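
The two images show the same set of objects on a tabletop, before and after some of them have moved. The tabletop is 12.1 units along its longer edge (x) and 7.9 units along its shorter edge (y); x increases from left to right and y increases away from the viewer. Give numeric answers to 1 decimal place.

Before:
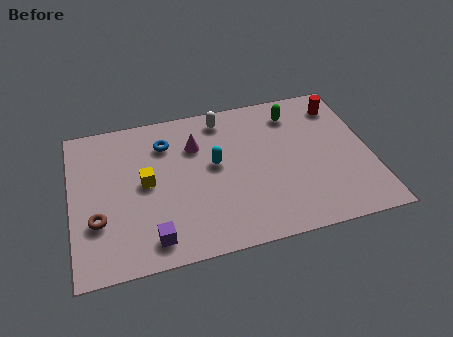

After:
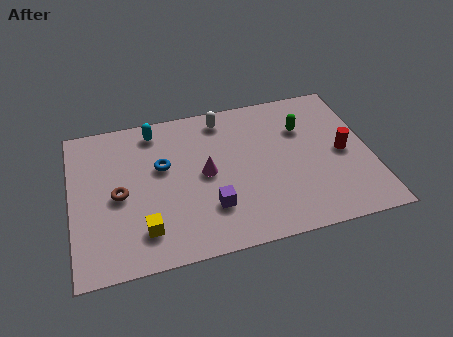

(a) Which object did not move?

the white capsule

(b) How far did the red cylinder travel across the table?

2.6

The red cylinder moved from about (11.1, 6.4) to (11.0, 3.8), a distance of √(0.1² + 2.6²) ≈ 2.6.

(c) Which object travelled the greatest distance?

the cyan capsule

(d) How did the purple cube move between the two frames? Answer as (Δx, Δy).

(2.4, 1.0)

The purple cube started near (3.1, 1.2) and ended near (5.5, 2.2).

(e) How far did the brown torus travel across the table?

1.4

From (1.0, 2.6) to (1.9, 3.7), the brown torus covered √(0.9² + 1.1²) ≈ 1.4 units.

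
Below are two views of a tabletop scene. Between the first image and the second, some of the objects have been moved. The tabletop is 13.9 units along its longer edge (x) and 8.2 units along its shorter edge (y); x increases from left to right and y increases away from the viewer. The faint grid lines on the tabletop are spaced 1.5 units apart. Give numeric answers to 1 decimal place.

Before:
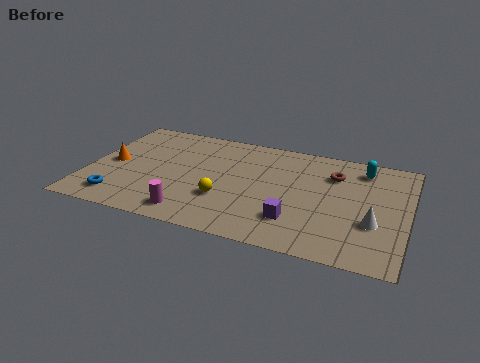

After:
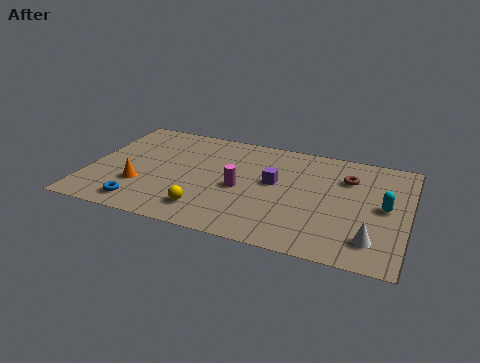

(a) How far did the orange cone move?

2.0

From (1.0, 4.0) to (2.4, 2.6), the orange cone covered √(1.4² + 1.4²) ≈ 2.0 units.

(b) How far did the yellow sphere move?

1.3

From (6.1, 2.7) to (5.4, 1.6), the yellow sphere covered √(0.7² + 1.1²) ≈ 1.3 units.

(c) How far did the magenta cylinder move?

3.1

The magenta cylinder was near (4.8, 1.2) before and (6.7, 3.7) after, so it travelled √(1.9² + 2.5²) ≈ 3.1 units.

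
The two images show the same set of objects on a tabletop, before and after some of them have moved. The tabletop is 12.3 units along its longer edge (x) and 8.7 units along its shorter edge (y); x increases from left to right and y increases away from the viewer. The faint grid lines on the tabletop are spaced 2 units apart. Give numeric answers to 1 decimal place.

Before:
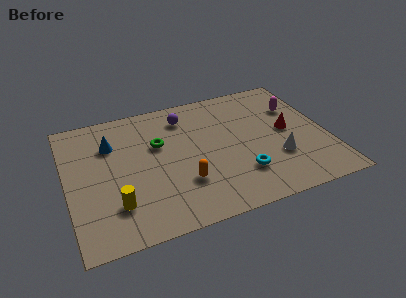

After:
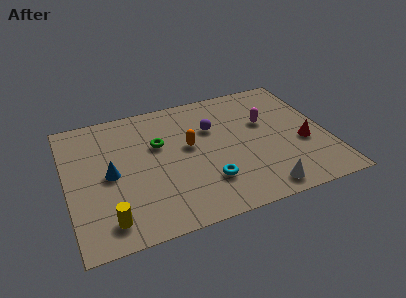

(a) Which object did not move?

the green torus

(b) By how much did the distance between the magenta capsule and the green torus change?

-1.6

The distance was about 6.7 in the first image and 5.1 in the second, so they moved 1.6 units closer together.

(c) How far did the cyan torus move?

1.6

From (8.0, 2.3) to (6.4, 2.3), the cyan torus covered √(1.6² + 0.0²) ≈ 1.6 units.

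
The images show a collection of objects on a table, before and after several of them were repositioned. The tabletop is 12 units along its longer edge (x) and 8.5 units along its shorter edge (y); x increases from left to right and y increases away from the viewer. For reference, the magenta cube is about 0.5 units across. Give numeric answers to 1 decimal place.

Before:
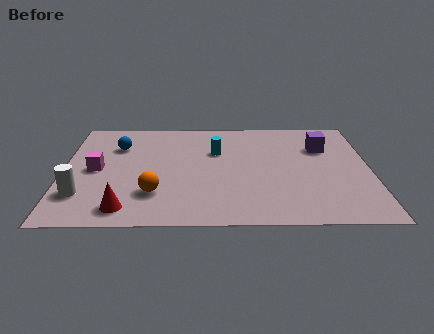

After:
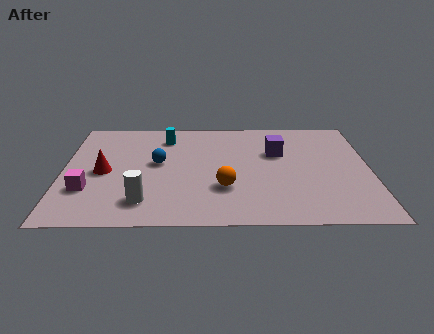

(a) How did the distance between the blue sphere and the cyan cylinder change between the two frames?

-1.8

They were about 3.9 units apart before and 2.1 after — 1.8 units closer together.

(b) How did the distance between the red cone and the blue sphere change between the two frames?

-2.7

Before: roughly 4.9 units apart; after: 2.2. That's 2.7 units closer together.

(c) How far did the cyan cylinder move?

2.3

From (6.0, 5.6) to (4.0, 6.8), the cyan cylinder covered √(2.0² + 1.2²) ≈ 2.3 units.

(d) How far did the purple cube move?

1.8

From (10.2, 5.9) to (8.4, 5.5), the purple cube covered √(1.8² + 0.4²) ≈ 1.8 units.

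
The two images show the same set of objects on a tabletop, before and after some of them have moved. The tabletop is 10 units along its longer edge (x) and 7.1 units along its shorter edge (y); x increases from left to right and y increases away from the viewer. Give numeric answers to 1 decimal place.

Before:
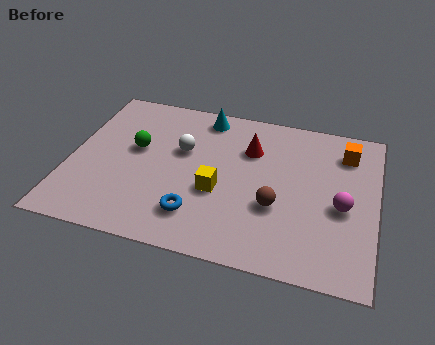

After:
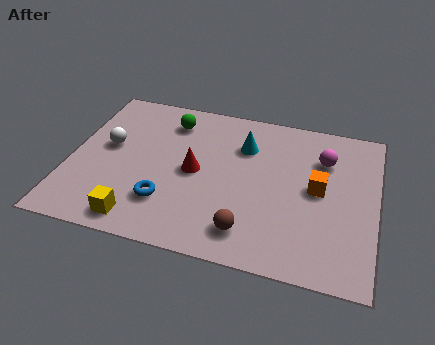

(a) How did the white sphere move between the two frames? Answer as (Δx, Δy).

(-2.4, -0.4)

The white sphere started near (3.6, 4.4) and ended near (1.2, 4.0).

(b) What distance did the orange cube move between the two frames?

2.1

The orange cube was near (8.9, 5.6) before and (8.1, 3.7) after, so it travelled √(0.8² + 1.9²) ≈ 2.1 units.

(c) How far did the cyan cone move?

1.8

The cyan cone was near (4.2, 6.2) before and (5.6, 5.1) after, so it travelled √(1.4² + 1.1²) ≈ 1.8 units.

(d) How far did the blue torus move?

1.0

The blue torus moved from about (4.3, 1.6) to (3.3, 1.9), a distance of √(1.0² + 0.3²) ≈ 1.0.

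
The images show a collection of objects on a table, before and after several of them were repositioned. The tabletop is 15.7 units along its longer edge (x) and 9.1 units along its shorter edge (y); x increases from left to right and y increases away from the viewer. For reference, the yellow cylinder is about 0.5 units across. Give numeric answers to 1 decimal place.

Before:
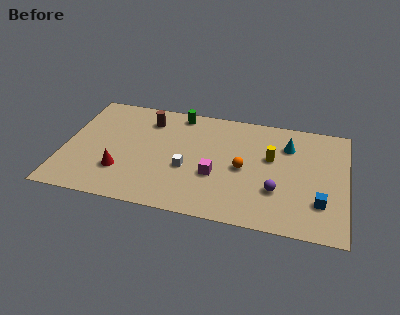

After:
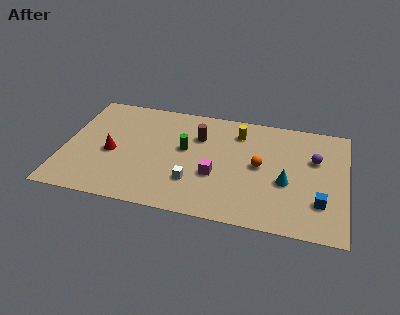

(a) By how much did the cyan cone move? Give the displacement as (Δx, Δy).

(0.0, -3.0)

The cyan cone was at about (12.4, 6.7) and moved to about (12.4, 3.7).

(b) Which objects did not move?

the magenta cube and the blue cube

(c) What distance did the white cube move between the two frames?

1.1

From (6.9, 3.6) to (7.3, 2.6), the white cube covered √(0.4² + 1.0²) ≈ 1.1 units.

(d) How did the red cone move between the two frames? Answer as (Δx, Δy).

(-0.6, 1.4)

The red cone started near (3.3, 2.6) and ended near (2.7, 4.0).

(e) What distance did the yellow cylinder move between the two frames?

2.5

The yellow cylinder was near (11.5, 5.5) before and (9.6, 7.2) after, so it travelled √(1.9² + 1.7²) ≈ 2.5 units.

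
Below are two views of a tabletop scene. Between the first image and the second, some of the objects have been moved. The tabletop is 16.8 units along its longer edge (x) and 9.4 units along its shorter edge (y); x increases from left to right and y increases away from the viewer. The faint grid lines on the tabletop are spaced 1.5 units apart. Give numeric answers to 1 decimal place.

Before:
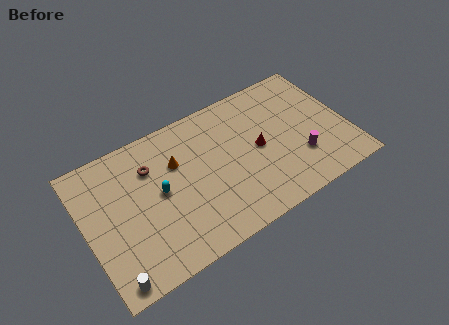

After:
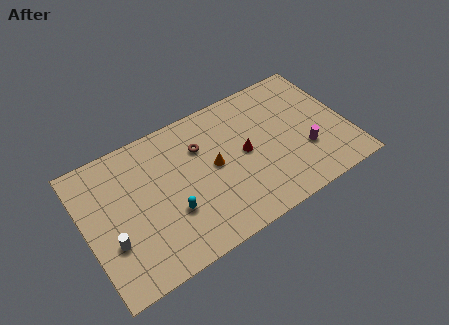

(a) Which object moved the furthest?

the brown torus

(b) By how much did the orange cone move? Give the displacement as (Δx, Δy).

(2.2, -1.4)

The orange cone was at about (6.0, 6.3) and moved to about (8.2, 4.9).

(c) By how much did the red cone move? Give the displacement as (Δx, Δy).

(-0.9, 0.1)

From the two frames, the red cone sits at roughly (11.1, 4.7) before and (10.2, 4.8) after.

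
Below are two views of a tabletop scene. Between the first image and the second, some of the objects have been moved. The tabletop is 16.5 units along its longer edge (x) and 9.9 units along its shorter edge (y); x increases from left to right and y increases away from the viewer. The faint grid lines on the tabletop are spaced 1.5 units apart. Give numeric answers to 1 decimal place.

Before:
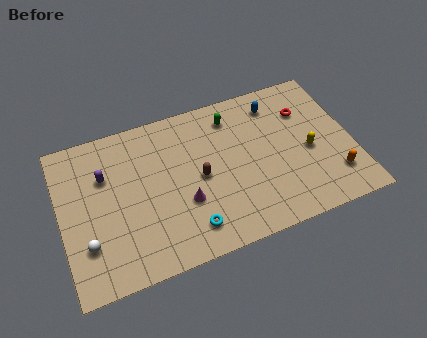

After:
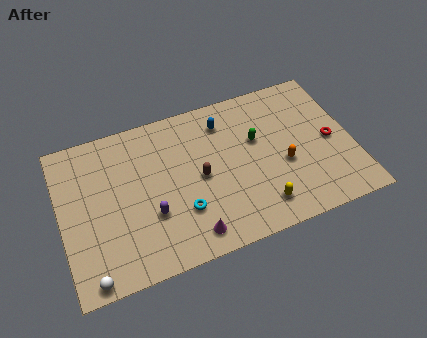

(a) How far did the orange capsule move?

3.2

From (15.2, 2.3) to (12.5, 4.0), the orange capsule covered √(2.7² + 1.7²) ≈ 3.2 units.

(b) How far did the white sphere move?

2.0

The white sphere was near (1.3, 2.8) before and (1.3, 0.8) after, so it travelled √(0.0² + 2.0²) ≈ 2.0 units.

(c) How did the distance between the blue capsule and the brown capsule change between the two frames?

-2.2

Before: roughly 5.7 units apart; after: 3.5. That's 2.2 units closer together.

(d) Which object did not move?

the brown capsule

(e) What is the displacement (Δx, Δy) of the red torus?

(1.2, -2.4)

The red torus was at about (14.1, 7.1) and moved to about (15.3, 4.7).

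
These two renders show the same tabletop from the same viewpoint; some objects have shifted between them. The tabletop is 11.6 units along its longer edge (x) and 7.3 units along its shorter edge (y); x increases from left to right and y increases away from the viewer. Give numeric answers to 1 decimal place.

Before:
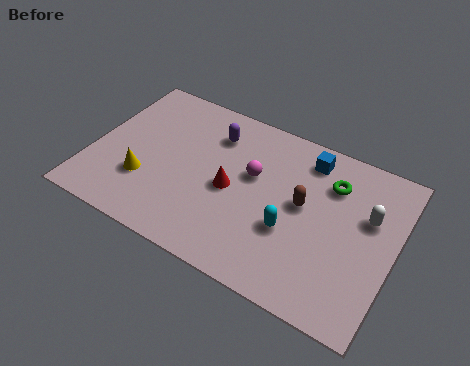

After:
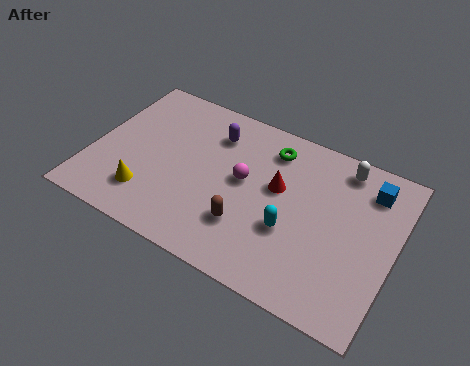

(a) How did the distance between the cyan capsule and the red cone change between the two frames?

-0.8

They were about 2.5 units apart before and 1.7 after — 0.8 units closer together.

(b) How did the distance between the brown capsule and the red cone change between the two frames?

-0.4

Before: roughly 2.8 units apart; after: 2.4. That's 0.4 units closer together.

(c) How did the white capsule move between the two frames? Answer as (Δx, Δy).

(-1.2, 1.7)

The white capsule started near (10.5, 4.6) and ended near (9.3, 6.3).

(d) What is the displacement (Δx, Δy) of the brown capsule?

(-1.9, -1.9)

From the two frames, the brown capsule sits at roughly (8.1, 4.0) before and (6.2, 2.1) after.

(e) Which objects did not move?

the cyan capsule and the purple capsule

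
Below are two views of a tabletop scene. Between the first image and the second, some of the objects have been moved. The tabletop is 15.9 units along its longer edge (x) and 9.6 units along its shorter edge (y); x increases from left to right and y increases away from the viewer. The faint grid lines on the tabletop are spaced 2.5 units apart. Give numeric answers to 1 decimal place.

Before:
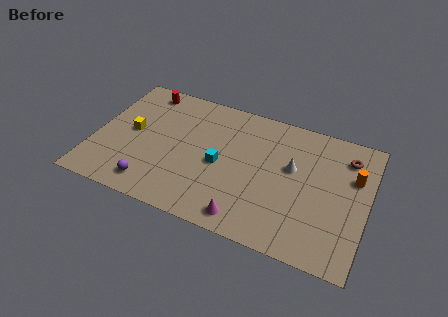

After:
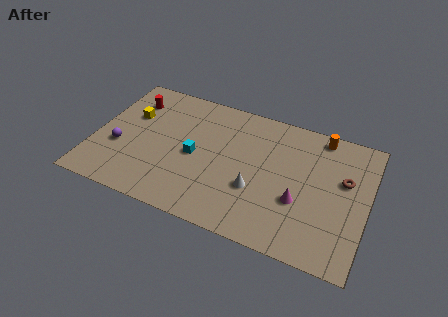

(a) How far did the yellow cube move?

1.2

From (2.1, 5.0) to (1.9, 6.2), the yellow cube covered √(0.2² + 1.2²) ≈ 1.2 units.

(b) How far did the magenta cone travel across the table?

3.6

The magenta cone was near (9.3, 1.2) before and (12.1, 3.5) after, so it travelled √(2.8² + 2.3²) ≈ 3.6 units.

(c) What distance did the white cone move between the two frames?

3.0

From (11.5, 5.7) to (9.6, 3.4), the white cone covered √(1.9² + 2.3²) ≈ 3.0 units.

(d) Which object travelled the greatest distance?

the magenta cone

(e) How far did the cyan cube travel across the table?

1.5

The cyan cube was near (7.4, 4.4) before and (5.9, 4.5) after, so it travelled √(1.5² + 0.1²) ≈ 1.5 units.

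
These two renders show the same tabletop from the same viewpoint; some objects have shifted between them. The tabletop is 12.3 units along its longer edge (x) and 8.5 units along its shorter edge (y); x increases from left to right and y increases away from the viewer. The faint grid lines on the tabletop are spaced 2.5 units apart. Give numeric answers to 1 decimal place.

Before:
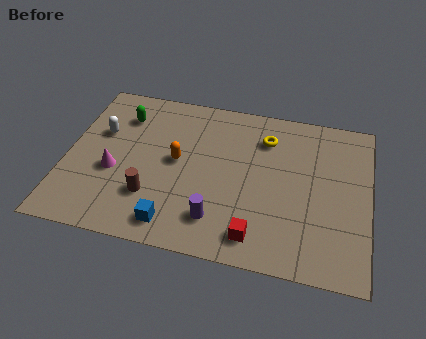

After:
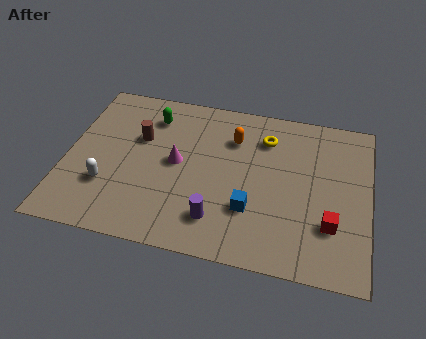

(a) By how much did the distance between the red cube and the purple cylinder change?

+2.9

They were about 1.7 units apart before and 4.6 after — 2.9 units further apart.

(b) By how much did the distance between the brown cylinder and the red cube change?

+4.0

They were about 4.4 units apart before and 8.4 after — 4.0 units further apart.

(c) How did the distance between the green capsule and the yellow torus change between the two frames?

-1.2

The distance was about 5.9 in the first image and 4.7 in the second, so they moved 1.2 units closer together.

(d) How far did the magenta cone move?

2.7

The magenta cone moved from about (2.0, 3.4) to (4.5, 4.4), a distance of √(2.5² + 1.0²) ≈ 2.7.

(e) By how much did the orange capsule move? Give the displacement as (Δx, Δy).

(2.2, 1.7)

From the two frames, the orange capsule sits at roughly (4.5, 4.5) before and (6.7, 6.2) after.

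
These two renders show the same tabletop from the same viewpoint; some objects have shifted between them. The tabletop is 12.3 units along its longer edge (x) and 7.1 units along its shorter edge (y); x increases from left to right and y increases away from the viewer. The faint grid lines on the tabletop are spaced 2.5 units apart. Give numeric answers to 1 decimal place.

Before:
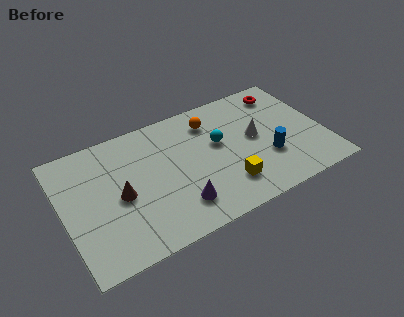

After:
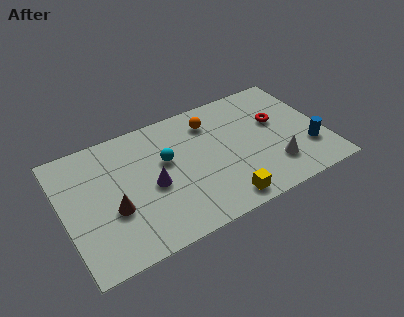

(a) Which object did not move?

the orange sphere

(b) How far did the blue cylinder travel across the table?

1.9

From (9.5, 2.4) to (11.4, 2.1), the blue cylinder covered √(1.9² + 0.3²) ≈ 1.9 units.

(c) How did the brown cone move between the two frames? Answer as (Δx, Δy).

(-0.4, -0.6)

The brown cone started near (2.6, 3.3) and ended near (2.2, 2.7).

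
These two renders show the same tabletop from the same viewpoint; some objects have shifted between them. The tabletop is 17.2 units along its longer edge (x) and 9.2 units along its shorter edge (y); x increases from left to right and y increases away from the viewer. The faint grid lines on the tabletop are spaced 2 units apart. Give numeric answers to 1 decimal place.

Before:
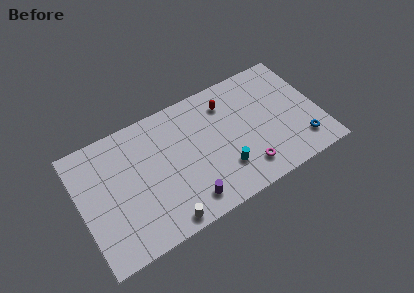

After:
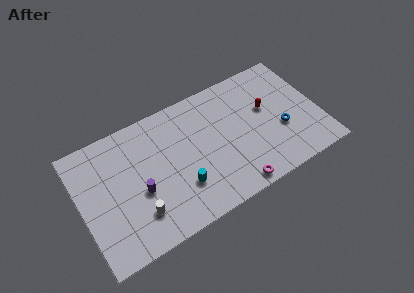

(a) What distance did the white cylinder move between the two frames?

2.1

From (5.4, 0.9) to (3.8, 2.3), the white cylinder covered √(1.6² + 1.4²) ≈ 2.1 units.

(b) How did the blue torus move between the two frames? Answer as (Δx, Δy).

(-1.2, 1.6)

From the two frames, the blue torus sits at roughly (15.6, 1.9) before and (14.4, 3.5) after.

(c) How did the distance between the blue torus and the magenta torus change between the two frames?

+0.6

Before: roughly 4.1 units apart; after: 4.7. That's 0.6 units further apart.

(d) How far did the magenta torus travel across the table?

1.3

From (11.5, 1.8) to (10.5, 0.9), the magenta torus covered √(1.0² + 0.9²) ≈ 1.3 units.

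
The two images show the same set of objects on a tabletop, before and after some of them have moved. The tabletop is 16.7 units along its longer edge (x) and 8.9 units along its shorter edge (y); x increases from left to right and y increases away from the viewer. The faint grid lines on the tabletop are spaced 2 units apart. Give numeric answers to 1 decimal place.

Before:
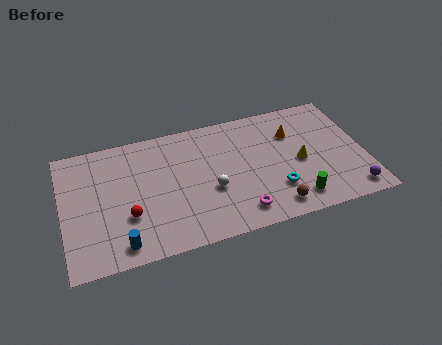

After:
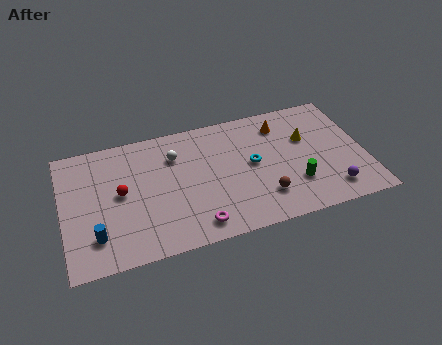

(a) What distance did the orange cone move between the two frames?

1.0

From (12.9, 6.3) to (12.3, 7.1), the orange cone covered √(0.6² + 0.8²) ≈ 1.0 units.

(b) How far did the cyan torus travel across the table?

2.5

The cyan torus moved from about (11.6, 2.5) to (10.5, 4.7), a distance of √(1.1² + 2.2²) ≈ 2.5.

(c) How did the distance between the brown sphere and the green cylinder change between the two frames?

+0.6

Before: roughly 1.2 units apart; after: 1.8. That's 0.6 units further apart.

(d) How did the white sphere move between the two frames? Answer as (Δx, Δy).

(-1.8, 3.0)

From the two frames, the white sphere sits at roughly (8.1, 3.5) before and (6.3, 6.5) after.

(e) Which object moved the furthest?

the white sphere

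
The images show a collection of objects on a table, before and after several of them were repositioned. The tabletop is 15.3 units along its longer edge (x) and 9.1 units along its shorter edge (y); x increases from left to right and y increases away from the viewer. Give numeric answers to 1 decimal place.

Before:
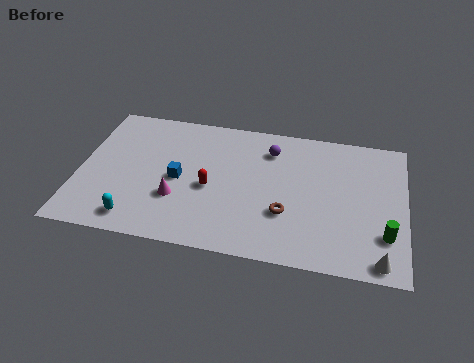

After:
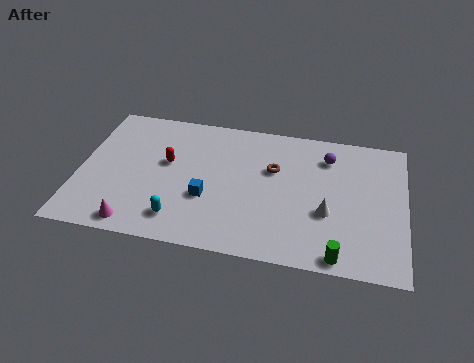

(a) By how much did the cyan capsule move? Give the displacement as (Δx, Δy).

(2.0, 0.4)

From the two frames, the cyan capsule sits at roughly (2.9, 1.3) before and (4.9, 1.7) after.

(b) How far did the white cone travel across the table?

3.5

The white cone moved from about (14.2, 0.9) to (11.7, 3.4), a distance of √(2.5² + 2.5²) ≈ 3.5.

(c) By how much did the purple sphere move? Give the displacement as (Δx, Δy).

(2.7, 0.0)

The purple sphere was at about (8.9, 7.1) and moved to about (11.6, 7.1).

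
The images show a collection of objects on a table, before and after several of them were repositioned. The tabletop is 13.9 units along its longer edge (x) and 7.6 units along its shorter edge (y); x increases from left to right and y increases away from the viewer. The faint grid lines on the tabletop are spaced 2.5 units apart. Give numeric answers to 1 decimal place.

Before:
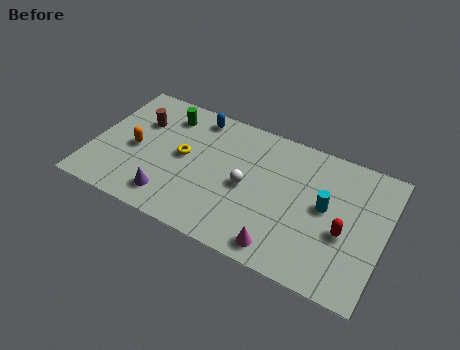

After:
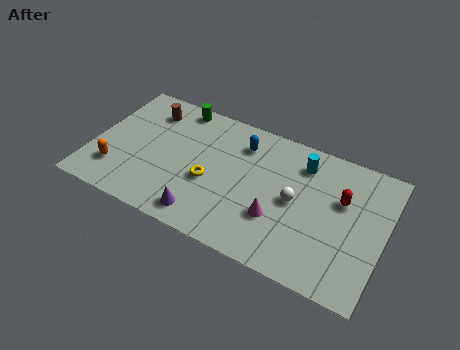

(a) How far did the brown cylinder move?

0.9

From (2.0, 5.2) to (2.3, 6.0), the brown cylinder covered √(0.3² + 0.8²) ≈ 0.9 units.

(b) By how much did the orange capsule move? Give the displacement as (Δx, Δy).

(-0.7, -1.6)

The orange capsule was at about (2.0, 3.5) and moved to about (1.3, 1.9).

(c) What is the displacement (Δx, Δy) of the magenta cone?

(-0.4, 1.5)

The magenta cone started near (9.4, 1.0) and ended near (9.0, 2.5).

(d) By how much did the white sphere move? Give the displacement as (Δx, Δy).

(2.3, 0.2)

From the two frames, the white sphere sits at roughly (7.4, 3.6) before and (9.7, 3.8) after.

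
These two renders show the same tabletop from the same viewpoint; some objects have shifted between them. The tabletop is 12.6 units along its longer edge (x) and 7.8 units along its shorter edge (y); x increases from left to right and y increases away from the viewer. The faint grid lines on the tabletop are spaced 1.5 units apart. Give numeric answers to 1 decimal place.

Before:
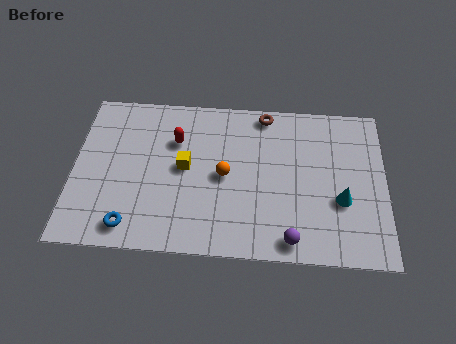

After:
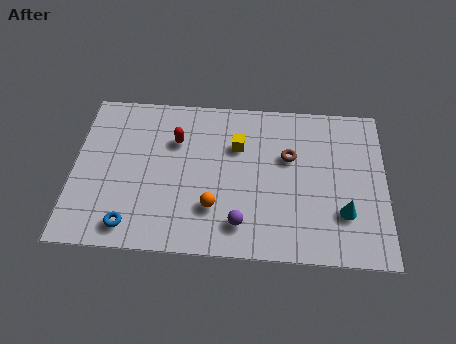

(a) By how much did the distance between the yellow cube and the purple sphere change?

-1.6

The distance was about 5.4 in the first image and 3.8 in the second, so they moved 1.6 units closer together.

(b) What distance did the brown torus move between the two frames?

2.3

The brown torus was near (7.7, 7.0) before and (8.7, 4.9) after, so it travelled √(1.0² + 2.1²) ≈ 2.3 units.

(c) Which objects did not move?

the red capsule and the blue torus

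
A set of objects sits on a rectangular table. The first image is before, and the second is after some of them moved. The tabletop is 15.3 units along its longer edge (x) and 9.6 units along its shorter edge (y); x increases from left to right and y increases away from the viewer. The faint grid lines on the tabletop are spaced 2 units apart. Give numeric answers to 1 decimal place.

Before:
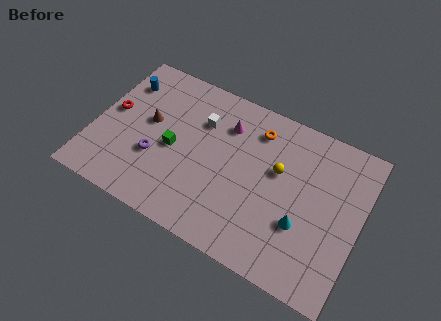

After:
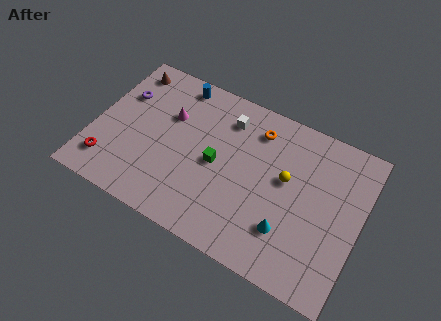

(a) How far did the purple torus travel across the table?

3.9

The purple torus moved from about (3.7, 3.4) to (1.3, 6.5), a distance of √(2.4² + 3.1²) ≈ 3.9.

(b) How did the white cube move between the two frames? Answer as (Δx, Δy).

(1.4, 0.8)

The white cube was at about (5.9, 6.8) and moved to about (7.3, 7.6).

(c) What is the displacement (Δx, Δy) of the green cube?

(2.5, 0.2)

The green cube was at about (4.6, 4.4) and moved to about (7.1, 4.6).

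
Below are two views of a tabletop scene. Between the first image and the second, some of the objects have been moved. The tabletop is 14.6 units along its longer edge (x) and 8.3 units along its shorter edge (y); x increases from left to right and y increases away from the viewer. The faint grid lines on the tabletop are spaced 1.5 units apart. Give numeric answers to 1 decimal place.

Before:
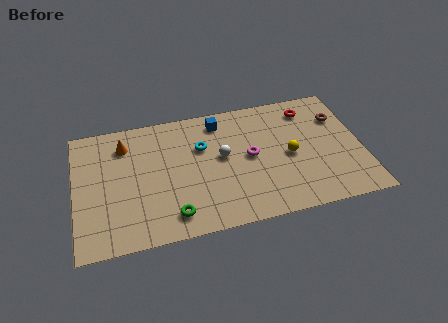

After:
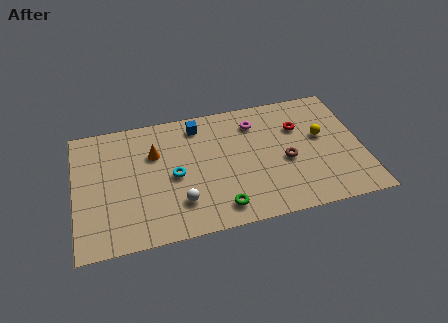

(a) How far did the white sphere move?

3.4

The white sphere was near (7.5, 4.6) before and (5.2, 2.1) after, so it travelled √(2.3² + 2.5²) ≈ 3.4 units.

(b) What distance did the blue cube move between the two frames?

1.1

The blue cube moved from about (7.5, 7.0) to (6.4, 7.0), a distance of √(1.1² + 0.0²) ≈ 1.1.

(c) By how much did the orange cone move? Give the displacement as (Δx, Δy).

(1.5, -0.9)

The orange cone started near (2.6, 6.5) and ended near (4.1, 5.6).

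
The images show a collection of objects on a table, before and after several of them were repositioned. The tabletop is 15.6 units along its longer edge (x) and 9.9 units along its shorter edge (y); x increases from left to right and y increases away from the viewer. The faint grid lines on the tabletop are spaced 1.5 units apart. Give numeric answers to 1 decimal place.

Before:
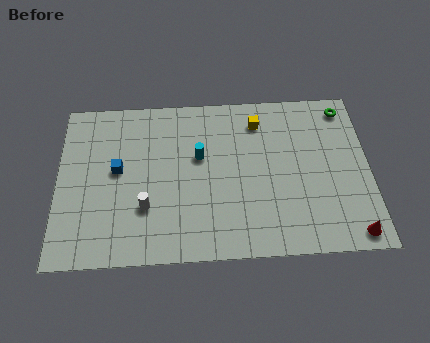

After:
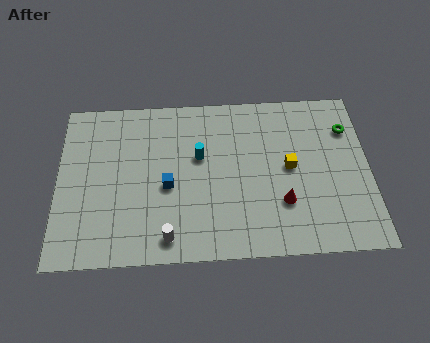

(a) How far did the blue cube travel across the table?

2.7

The blue cube moved from about (3.0, 5.4) to (5.5, 4.3), a distance of √(2.5² + 1.1²) ≈ 2.7.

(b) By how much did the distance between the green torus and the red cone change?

-2.1

Before: roughly 7.6 units apart; after: 5.5. That's 2.1 units closer together.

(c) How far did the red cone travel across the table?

3.9

The red cone was near (14.6, 1.0) before and (11.2, 3.0) after, so it travelled √(3.4² + 2.0²) ≈ 3.9 units.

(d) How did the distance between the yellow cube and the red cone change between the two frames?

-6.2

They were about 8.3 units apart before and 2.1 after — 6.2 units closer together.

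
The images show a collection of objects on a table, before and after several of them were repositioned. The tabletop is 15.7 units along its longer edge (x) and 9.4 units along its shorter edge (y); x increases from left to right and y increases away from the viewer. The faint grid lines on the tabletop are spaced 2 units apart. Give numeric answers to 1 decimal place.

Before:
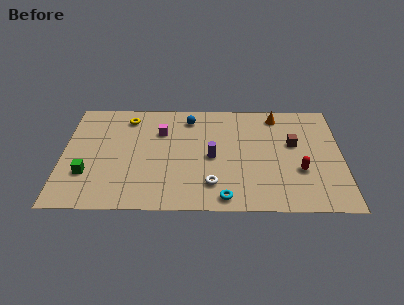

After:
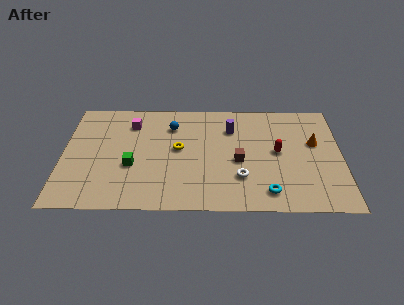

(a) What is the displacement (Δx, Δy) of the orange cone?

(2.1, -2.4)

The orange cone started near (12.1, 8.1) and ended near (14.2, 5.7).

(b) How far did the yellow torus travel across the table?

4.0

The yellow torus was near (3.6, 7.8) before and (6.5, 5.1) after, so it travelled √(2.9² + 2.7²) ≈ 4.0 units.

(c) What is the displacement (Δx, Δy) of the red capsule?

(-1.2, 1.6)

The red capsule started near (13.3, 3.3) and ended near (12.1, 4.9).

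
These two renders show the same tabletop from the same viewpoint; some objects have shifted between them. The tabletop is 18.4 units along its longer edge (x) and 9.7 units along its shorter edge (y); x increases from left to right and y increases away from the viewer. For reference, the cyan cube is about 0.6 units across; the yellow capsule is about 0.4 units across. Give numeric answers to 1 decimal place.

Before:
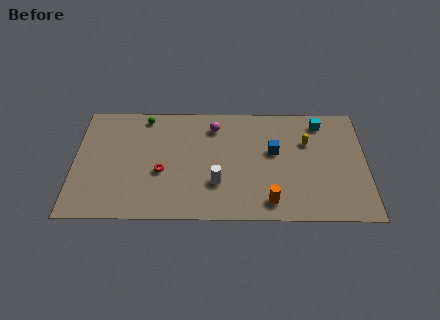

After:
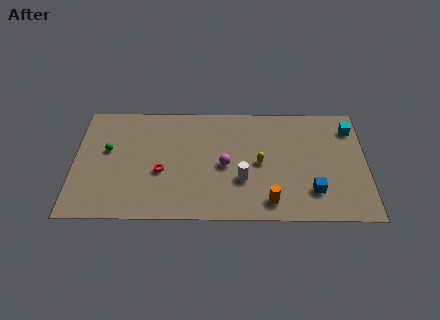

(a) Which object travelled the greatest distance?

the blue cube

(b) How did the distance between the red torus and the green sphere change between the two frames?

-1.0

They were about 4.8 units apart before and 3.8 after — 1.0 units closer together.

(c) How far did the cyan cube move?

2.0

From (15.6, 8.2) to (17.5, 7.7), the cyan cube covered √(1.9² + 0.5²) ≈ 2.0 units.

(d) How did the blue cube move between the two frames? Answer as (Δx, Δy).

(2.4, -3.3)

From the two frames, the blue cube sits at roughly (12.6, 5.7) before and (15.0, 2.4) after.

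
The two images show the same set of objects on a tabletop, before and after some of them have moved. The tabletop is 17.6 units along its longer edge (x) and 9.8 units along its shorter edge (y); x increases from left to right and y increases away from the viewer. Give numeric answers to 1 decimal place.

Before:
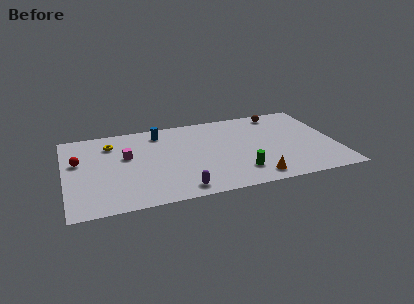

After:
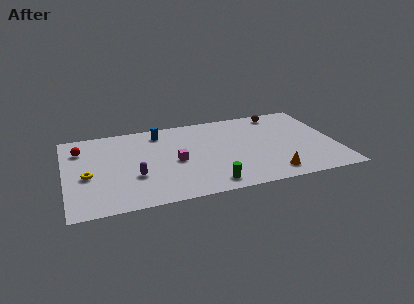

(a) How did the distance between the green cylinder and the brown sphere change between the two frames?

+1.8

Before: roughly 7.2 units apart; after: 9.0. That's 1.8 units further apart.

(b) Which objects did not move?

the brown sphere and the blue cylinder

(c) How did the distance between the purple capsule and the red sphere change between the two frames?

-2.7

Before: roughly 7.9 units apart; after: 5.2. That's 2.7 units closer together.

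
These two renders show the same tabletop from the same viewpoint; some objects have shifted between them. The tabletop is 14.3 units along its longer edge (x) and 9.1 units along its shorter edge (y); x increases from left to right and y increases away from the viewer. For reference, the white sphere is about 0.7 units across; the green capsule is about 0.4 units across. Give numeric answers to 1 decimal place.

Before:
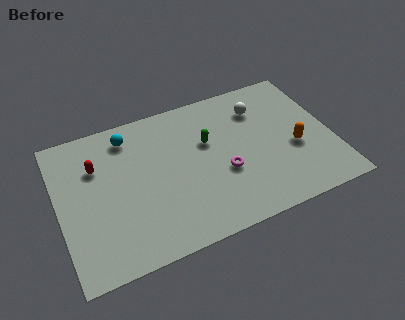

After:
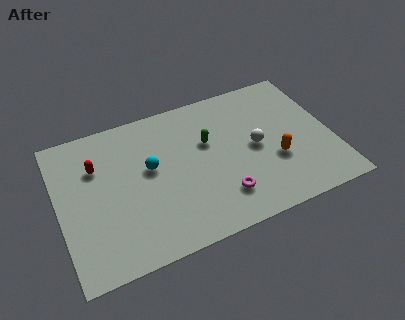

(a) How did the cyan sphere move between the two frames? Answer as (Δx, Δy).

(0.9, -2.4)

The cyan sphere started near (3.9, 7.6) and ended near (4.8, 5.2).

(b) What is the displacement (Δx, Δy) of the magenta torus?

(-0.3, -1.4)

The magenta torus started near (8.5, 3.5) and ended near (8.2, 2.1).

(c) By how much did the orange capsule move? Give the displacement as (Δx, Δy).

(-1.1, -0.4)

From the two frames, the orange capsule sits at roughly (12.3, 3.7) before and (11.2, 3.3) after.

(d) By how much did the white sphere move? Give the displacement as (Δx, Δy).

(-0.5, -2.4)

The white sphere started near (10.8, 6.9) and ended near (10.3, 4.5).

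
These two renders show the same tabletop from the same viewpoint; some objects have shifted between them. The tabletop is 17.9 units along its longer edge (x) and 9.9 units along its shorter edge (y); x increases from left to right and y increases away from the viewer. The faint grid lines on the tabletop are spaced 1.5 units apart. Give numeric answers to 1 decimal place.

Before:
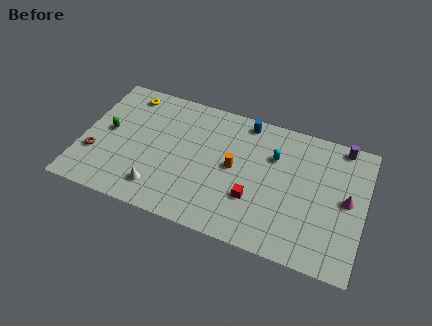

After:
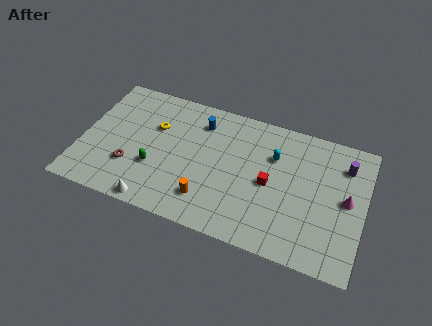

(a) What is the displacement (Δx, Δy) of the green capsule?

(3.2, -1.8)

The green capsule was at about (1.6, 5.2) and moved to about (4.8, 3.4).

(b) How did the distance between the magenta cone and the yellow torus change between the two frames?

-2.3

The distance was about 14.7 in the first image and 12.4 in the second, so they moved 2.3 units closer together.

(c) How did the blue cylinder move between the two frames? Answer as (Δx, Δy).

(-2.8, -1.0)

From the two frames, the blue cylinder sits at roughly (10.1, 8.8) before and (7.3, 7.8) after.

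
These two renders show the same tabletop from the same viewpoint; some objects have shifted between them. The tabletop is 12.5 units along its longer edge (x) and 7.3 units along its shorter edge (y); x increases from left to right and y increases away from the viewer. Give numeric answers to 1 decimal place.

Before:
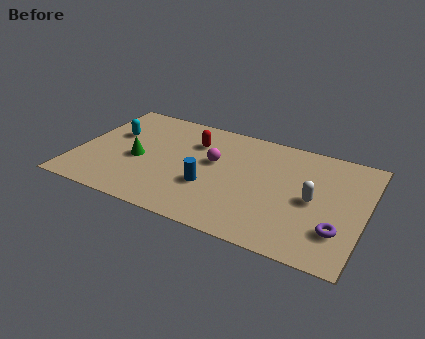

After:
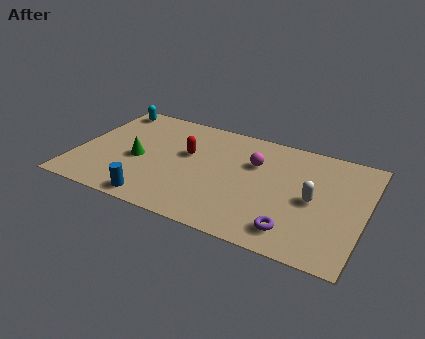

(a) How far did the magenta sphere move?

1.8

The magenta sphere moved from about (5.9, 4.3) to (7.6, 4.9), a distance of √(1.7² + 0.6²) ≈ 1.8.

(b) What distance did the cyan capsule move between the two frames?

1.9

From (1.4, 4.6) to (0.9, 6.4), the cyan capsule covered √(0.5² + 1.8²) ≈ 1.9 units.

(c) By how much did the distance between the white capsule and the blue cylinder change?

+2.5

They were about 4.5 units apart before and 7.0 after — 2.5 units further apart.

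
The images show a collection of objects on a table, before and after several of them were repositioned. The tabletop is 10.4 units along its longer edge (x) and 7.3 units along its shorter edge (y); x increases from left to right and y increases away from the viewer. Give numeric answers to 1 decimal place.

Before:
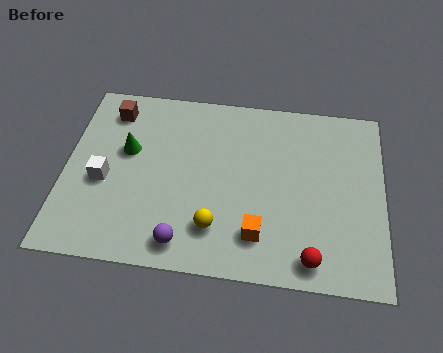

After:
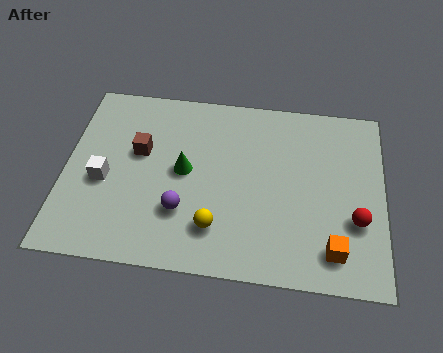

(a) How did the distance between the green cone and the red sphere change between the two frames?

-1.3

Before: roughly 7.0 units apart; after: 5.7. That's 1.3 units closer together.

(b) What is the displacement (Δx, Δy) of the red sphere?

(1.4, 1.6)

The red sphere started near (8.1, 0.9) and ended near (9.5, 2.5).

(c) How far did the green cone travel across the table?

2.0

The green cone was near (2.0, 4.4) before and (3.9, 3.8) after, so it travelled √(1.9² + 0.6²) ≈ 2.0 units.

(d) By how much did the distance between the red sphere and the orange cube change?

-0.4

They were about 1.8 units apart before and 1.4 after — 0.4 units closer together.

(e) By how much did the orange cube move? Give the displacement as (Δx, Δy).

(2.4, -0.3)

The orange cube started near (6.4, 1.6) and ended near (8.8, 1.3).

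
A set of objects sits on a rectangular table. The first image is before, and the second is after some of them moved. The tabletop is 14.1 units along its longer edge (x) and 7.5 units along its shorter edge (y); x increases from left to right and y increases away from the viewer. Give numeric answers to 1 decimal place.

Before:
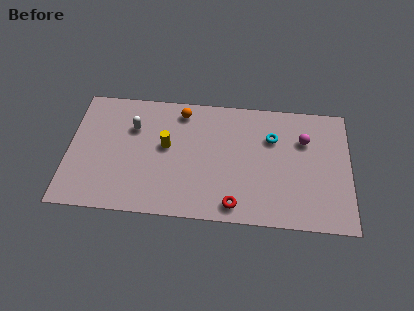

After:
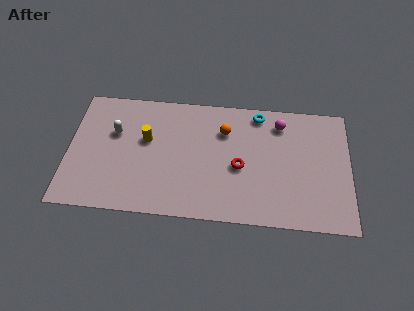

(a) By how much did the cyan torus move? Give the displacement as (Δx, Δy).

(-0.7, 1.4)

From the two frames, the cyan torus sits at roughly (10.2, 5.2) before and (9.5, 6.6) after.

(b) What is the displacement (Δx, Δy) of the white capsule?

(-0.9, -0.4)

The white capsule started near (3.2, 5.2) and ended near (2.3, 4.8).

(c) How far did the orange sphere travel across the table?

2.4

The orange sphere moved from about (5.6, 6.4) to (7.8, 5.4), a distance of √(2.2² + 1.0²) ≈ 2.4.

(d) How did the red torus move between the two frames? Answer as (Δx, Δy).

(0.2, 2.3)

The red torus started near (8.4, 1.0) and ended near (8.6, 3.3).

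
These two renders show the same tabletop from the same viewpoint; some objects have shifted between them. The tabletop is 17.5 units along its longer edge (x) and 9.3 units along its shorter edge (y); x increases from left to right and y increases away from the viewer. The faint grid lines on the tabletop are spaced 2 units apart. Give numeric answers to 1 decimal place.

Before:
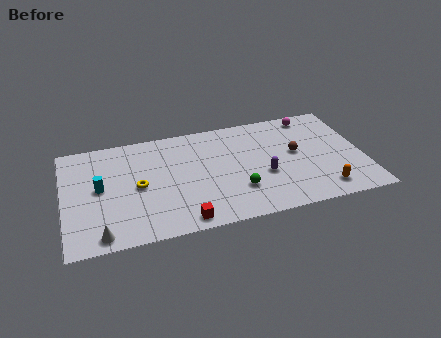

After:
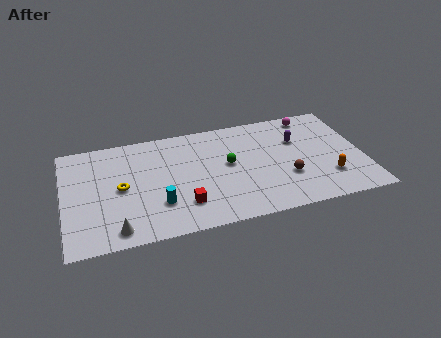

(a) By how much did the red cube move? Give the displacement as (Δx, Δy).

(0.1, 1.3)

From the two frames, the red cube sits at roughly (6.7, 1.0) before and (6.8, 2.3) after.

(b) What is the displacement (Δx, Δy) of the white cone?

(0.9, 0.2)

The white cone started near (2.0, 1.0) and ended near (2.9, 1.2).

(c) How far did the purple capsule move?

3.4

The purple capsule was near (11.6, 3.6) before and (13.8, 6.2) after, so it travelled √(2.2² + 2.6²) ≈ 3.4 units.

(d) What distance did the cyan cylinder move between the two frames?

4.0

From (2.1, 4.9) to (5.4, 2.7), the cyan cylinder covered √(3.3² + 2.2²) ≈ 4.0 units.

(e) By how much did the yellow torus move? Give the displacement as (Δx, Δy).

(-1.0, 0.1)

From the two frames, the yellow torus sits at roughly (4.3, 4.5) before and (3.3, 4.6) after.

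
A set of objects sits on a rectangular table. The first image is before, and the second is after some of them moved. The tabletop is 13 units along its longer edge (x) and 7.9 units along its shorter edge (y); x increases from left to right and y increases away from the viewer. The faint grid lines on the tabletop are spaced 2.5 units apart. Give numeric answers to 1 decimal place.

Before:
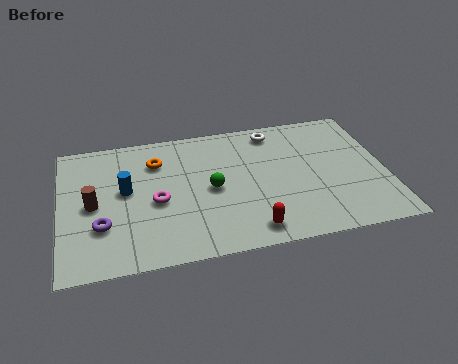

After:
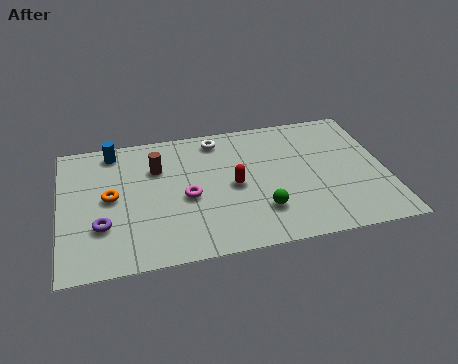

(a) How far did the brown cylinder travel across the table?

3.1

The brown cylinder moved from about (1.3, 3.8) to (3.9, 5.5), a distance of √(2.6² + 1.7²) ≈ 3.1.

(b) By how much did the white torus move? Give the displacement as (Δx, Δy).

(-2.3, 0.0)

The white torus started near (8.7, 6.8) and ended near (6.4, 6.8).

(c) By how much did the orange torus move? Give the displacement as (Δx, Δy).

(-1.9, -1.8)

From the two frames, the orange torus sits at roughly (3.9, 5.9) before and (2.0, 4.1) after.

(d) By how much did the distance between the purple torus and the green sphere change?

+1.7

The distance was about 4.6 in the first image and 6.3 in the second, so they moved 1.7 units further apart.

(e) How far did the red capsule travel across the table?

2.7

The red capsule was near (7.4, 1.1) before and (6.9, 3.8) after, so it travelled √(0.5² + 2.7²) ≈ 2.7 units.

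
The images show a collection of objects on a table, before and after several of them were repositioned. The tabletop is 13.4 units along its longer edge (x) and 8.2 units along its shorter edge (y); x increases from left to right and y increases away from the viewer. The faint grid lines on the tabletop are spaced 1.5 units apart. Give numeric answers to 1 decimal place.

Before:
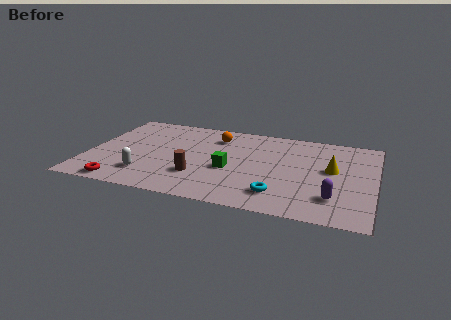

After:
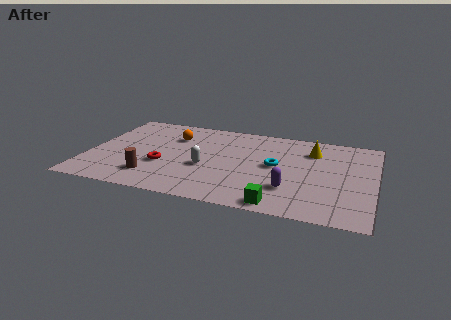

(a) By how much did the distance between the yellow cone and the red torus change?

-2.7

They were about 10.2 units apart before and 7.5 after — 2.7 units closer together.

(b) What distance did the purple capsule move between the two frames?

2.0

From (11.6, 2.0) to (9.6, 2.3), the purple capsule covered √(2.0² + 0.3²) ≈ 2.0 units.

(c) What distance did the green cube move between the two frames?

3.6

From (6.7, 3.4) to (9.2, 0.8), the green cube covered √(2.5² + 2.6²) ≈ 3.6 units.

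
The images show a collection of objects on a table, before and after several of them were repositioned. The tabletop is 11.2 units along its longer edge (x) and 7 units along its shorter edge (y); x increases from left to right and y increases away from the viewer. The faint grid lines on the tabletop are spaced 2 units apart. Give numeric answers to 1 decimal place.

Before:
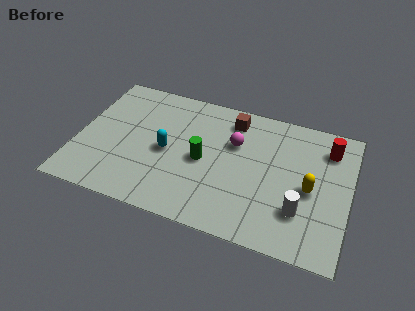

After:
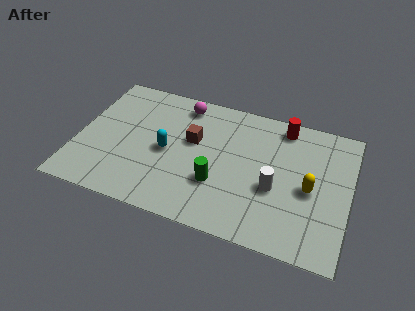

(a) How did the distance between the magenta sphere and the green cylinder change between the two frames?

+2.3

The distance was about 1.8 in the first image and 4.1 in the second, so they moved 2.3 units further apart.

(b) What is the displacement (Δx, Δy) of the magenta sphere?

(-2.3, 1.4)

The magenta sphere was at about (6.4, 4.6) and moved to about (4.1, 6.0).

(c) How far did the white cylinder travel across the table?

1.4

The white cylinder moved from about (9.3, 2.0) to (8.2, 2.8), a distance of √(1.1² + 0.8²) ≈ 1.4.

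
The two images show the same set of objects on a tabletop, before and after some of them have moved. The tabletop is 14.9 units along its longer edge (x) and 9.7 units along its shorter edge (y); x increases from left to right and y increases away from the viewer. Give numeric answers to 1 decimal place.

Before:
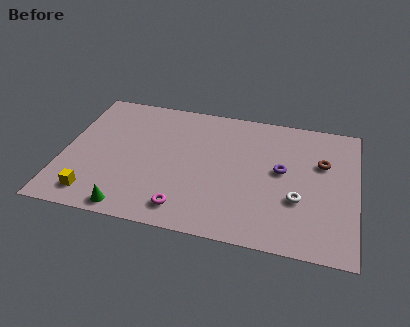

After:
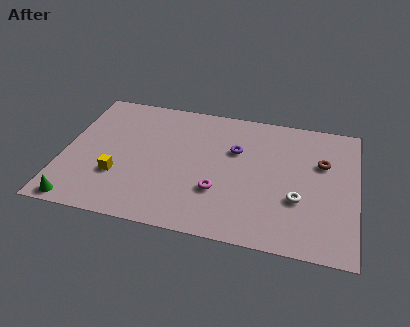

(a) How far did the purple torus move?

2.6

From (11.1, 5.3) to (8.7, 6.3), the purple torus covered √(2.4² + 1.0²) ≈ 2.6 units.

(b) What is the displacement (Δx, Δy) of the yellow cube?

(1.1, 1.6)

The yellow cube started near (1.8, 1.5) and ended near (2.9, 3.1).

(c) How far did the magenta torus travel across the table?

2.3

The magenta torus was near (6.4, 1.5) before and (8.0, 3.1) after, so it travelled √(1.6² + 1.6²) ≈ 2.3 units.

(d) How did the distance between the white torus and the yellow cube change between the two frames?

-1.3

Before: roughly 10.4 units apart; after: 9.1. That's 1.3 units closer together.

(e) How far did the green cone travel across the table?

2.6

From (3.7, 0.9) to (1.1, 0.8), the green cone covered √(2.6² + 0.1²) ≈ 2.6 units.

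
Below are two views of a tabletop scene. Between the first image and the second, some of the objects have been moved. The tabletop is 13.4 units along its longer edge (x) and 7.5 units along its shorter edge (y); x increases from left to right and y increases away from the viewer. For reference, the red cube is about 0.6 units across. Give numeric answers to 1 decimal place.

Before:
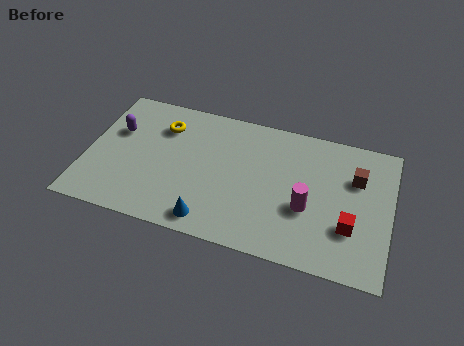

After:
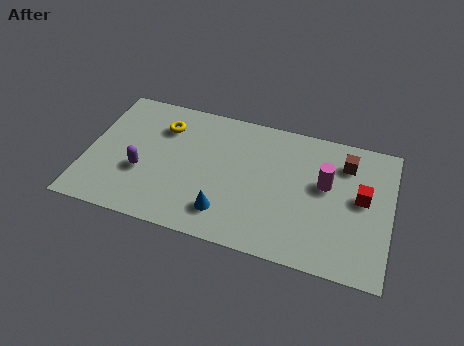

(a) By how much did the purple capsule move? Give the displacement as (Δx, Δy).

(1.3, -2.0)

From the two frames, the purple capsule sits at roughly (1.2, 4.8) before and (2.5, 2.8) after.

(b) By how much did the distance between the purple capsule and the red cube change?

-1.1

They were about 10.8 units apart before and 9.7 after — 1.1 units closer together.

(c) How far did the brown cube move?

0.9

From (11.8, 5.1) to (11.3, 5.8), the brown cube covered √(0.5² + 0.7²) ≈ 0.9 units.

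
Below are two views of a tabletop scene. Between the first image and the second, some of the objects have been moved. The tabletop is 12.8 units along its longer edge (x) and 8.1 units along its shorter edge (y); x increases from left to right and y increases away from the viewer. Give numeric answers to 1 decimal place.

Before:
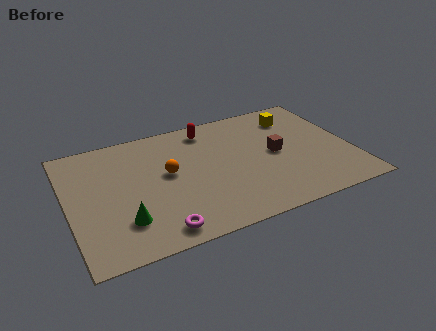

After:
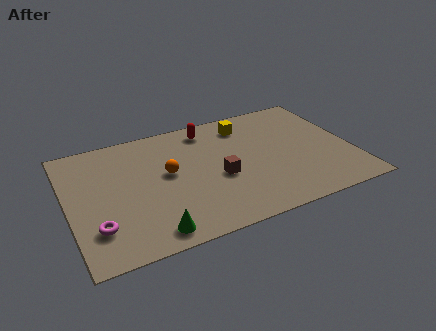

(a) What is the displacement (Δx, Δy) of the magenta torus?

(-2.6, 1.1)

The magenta torus was at about (3.7, 1.0) and moved to about (1.1, 2.1).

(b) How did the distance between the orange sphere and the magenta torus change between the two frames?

+0.6

The distance was about 3.6 in the first image and 4.2 in the second, so they moved 0.6 units further apart.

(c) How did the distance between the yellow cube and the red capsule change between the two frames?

-2.3

They were about 4.0 units apart before and 1.7 after — 2.3 units closer together.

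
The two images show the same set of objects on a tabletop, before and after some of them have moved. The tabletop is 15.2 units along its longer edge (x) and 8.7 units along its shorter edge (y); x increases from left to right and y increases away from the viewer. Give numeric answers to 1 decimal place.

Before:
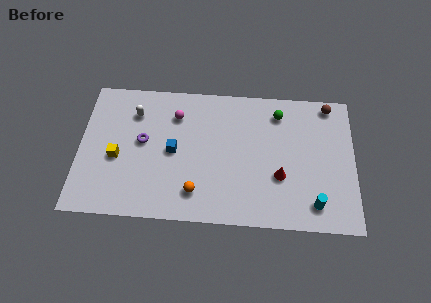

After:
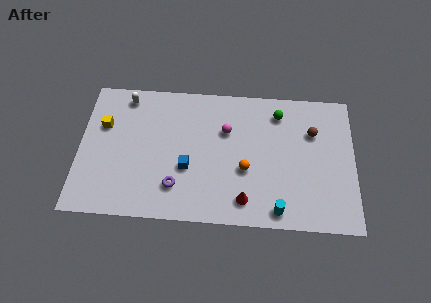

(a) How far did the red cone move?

2.5

From (11.1, 3.1) to (9.2, 1.5), the red cone covered √(1.9² + 1.6²) ≈ 2.5 units.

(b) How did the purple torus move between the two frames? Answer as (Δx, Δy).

(1.9, -2.7)

From the two frames, the purple torus sits at roughly (3.5, 4.8) before and (5.4, 2.1) after.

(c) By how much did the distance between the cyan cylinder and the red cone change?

-0.6

The distance was about 2.5 in the first image and 1.9 in the second, so they moved 0.6 units closer together.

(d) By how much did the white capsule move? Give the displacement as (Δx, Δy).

(-0.5, 1.0)

The white capsule started near (3.0, 6.6) and ended near (2.5, 7.6).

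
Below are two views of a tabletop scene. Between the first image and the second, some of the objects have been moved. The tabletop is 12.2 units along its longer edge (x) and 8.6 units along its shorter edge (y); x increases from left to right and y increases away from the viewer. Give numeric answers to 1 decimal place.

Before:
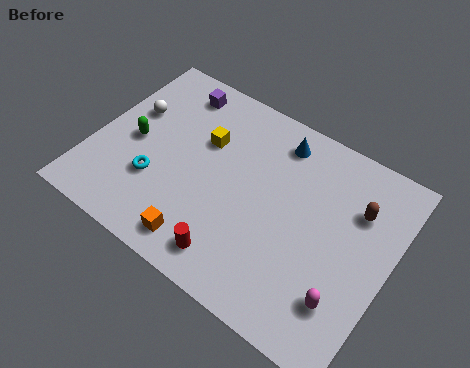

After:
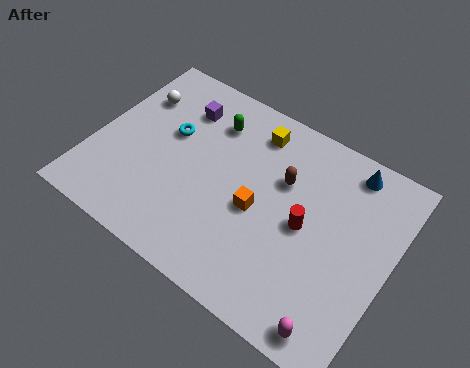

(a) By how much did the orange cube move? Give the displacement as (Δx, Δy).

(1.8, 2.6)

The orange cube was at about (5.1, 1.2) and moved to about (6.9, 3.8).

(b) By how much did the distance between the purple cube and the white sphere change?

-0.5

The distance was about 2.4 in the first image and 1.9 in the second, so they moved 0.5 units closer together.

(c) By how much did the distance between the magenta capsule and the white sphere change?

+0.7

They were about 10.2 units apart before and 10.9 after — 0.7 units further apart.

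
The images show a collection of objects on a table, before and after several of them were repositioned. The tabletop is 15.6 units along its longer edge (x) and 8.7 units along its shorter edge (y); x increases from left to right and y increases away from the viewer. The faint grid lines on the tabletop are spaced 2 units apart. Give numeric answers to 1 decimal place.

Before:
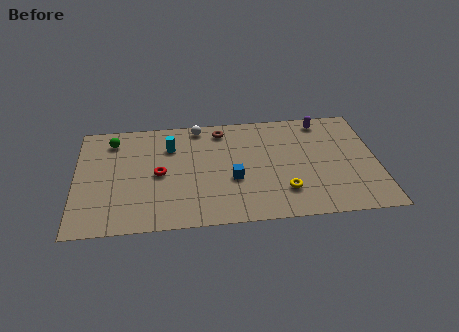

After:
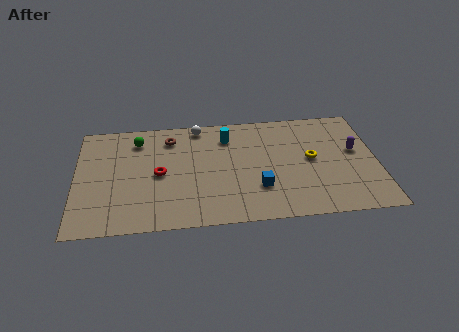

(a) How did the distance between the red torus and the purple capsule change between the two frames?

+1.0

They were about 9.2 units apart before and 10.2 after — 1.0 units further apart.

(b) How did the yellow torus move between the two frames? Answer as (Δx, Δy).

(1.5, 2.4)

The yellow torus was at about (10.7, 2.2) and moved to about (12.2, 4.6).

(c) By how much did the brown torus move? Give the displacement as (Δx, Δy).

(-2.7, -0.4)

The brown torus was at about (7.6, 7.4) and moved to about (4.9, 7.0).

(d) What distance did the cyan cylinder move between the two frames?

3.0

The cyan cylinder moved from about (4.9, 6.3) to (7.9, 6.8), a distance of √(3.0² + 0.5²) ≈ 3.0.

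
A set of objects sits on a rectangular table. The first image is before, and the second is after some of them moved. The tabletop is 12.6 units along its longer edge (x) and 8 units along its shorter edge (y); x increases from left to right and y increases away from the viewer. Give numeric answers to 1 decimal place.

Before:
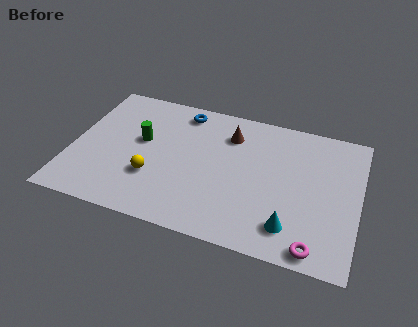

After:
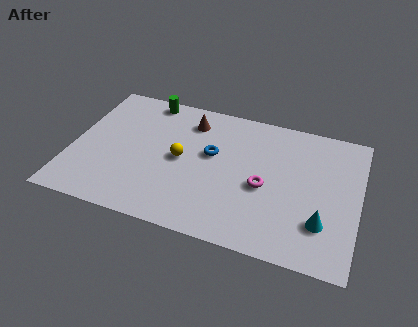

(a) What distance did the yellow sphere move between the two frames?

1.8

The yellow sphere was near (3.7, 2.6) before and (4.8, 4.0) after, so it travelled √(1.1² + 1.4²) ≈ 1.8 units.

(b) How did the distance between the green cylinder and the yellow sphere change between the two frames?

+1.6

They were about 2.1 units apart before and 3.7 after — 1.6 units further apart.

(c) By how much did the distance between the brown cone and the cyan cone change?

+2.0

Before: roughly 5.4 units apart; after: 7.4. That's 2.0 units further apart.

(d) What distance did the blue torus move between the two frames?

2.7

From (4.6, 6.9) to (6.1, 4.7), the blue torus covered √(1.5² + 2.2²) ≈ 2.7 units.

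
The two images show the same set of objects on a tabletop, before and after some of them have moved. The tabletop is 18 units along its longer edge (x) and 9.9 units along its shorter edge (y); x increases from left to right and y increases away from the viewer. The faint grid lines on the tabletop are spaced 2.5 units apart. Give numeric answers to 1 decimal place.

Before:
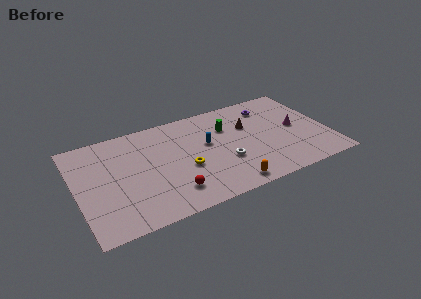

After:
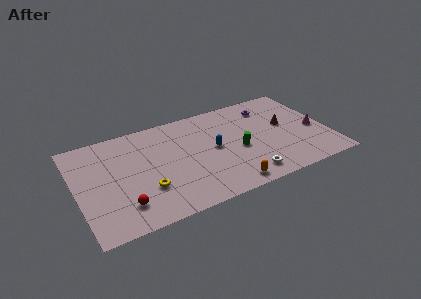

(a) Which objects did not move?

the orange capsule and the purple torus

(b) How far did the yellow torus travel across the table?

3.0

The yellow torus was near (7.6, 4.0) before and (4.7, 3.1) after, so it travelled √(2.9² + 0.9²) ≈ 3.0 units.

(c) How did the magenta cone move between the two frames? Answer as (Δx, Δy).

(1.3, -0.7)

The magenta cone started near (15.8, 5.0) and ended near (17.1, 4.3).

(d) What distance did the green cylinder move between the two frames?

2.6

The green cylinder was near (11.0, 6.9) before and (11.5, 4.3) after, so it travelled √(0.5² + 2.6²) ≈ 2.6 units.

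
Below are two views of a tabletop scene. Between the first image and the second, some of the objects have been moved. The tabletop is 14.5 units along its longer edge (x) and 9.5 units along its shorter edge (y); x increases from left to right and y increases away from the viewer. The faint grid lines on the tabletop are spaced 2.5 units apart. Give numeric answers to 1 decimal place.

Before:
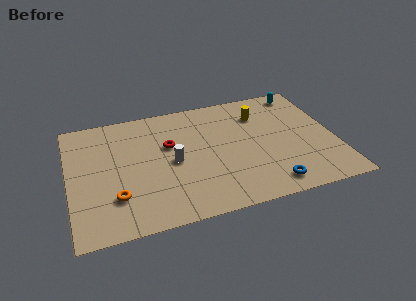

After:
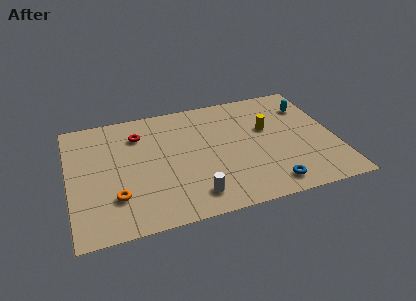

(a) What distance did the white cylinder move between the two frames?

3.0

From (5.6, 4.5) to (6.5, 1.6), the white cylinder covered √(0.9² + 2.9²) ≈ 3.0 units.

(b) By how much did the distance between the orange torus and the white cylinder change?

+0.5

They were about 3.7 units apart before and 4.2 after — 0.5 units further apart.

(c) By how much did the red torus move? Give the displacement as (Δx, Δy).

(-1.6, 1.3)

The red torus was at about (5.5, 5.9) and moved to about (3.9, 7.2).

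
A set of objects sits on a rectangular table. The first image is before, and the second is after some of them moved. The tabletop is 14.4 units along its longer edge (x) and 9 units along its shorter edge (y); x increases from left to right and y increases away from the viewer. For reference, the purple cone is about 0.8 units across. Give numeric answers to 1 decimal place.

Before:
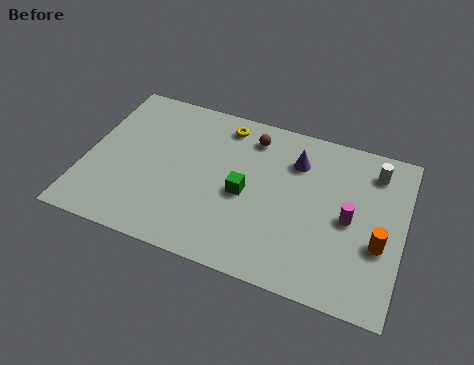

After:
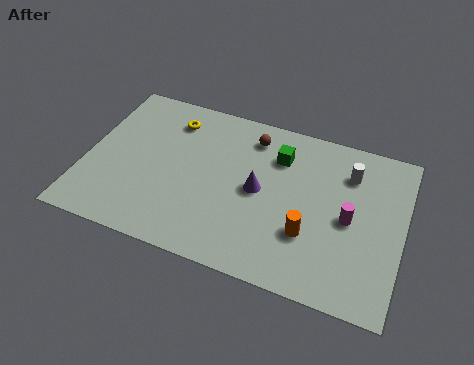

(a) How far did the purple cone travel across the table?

2.7

The purple cone was near (9.4, 6.7) before and (7.9, 4.5) after, so it travelled √(1.5² + 2.2²) ≈ 2.7 units.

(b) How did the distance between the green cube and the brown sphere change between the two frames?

-1.8

They were about 3.3 units apart before and 1.5 after — 1.8 units closer together.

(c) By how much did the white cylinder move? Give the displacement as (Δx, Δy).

(-1.1, -0.5)

From the two frames, the white cylinder sits at roughly (12.9, 7.3) before and (11.8, 6.8) after.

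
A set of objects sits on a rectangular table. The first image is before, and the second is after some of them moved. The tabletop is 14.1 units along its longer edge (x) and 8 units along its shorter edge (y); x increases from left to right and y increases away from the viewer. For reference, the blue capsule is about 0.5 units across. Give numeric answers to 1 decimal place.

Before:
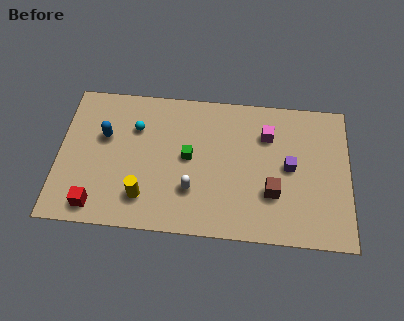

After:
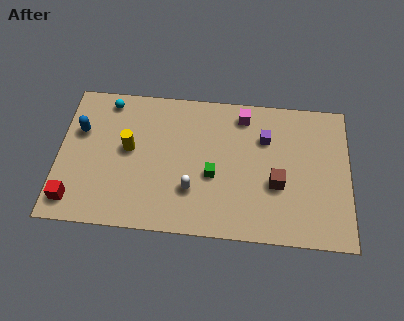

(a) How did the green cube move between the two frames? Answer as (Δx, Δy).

(1.2, -0.9)

The green cube was at about (6.3, 4.2) and moved to about (7.5, 3.3).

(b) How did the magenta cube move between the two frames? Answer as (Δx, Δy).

(-1.2, 1.0)

The magenta cube was at about (10.1, 5.8) and moved to about (8.9, 6.8).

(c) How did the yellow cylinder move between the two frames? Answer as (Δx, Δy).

(-0.8, 2.6)

From the two frames, the yellow cylinder sits at roughly (4.2, 1.8) before and (3.4, 4.4) after.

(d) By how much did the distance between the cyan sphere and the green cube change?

+3.4

Before: roughly 3.0 units apart; after: 6.4. That's 3.4 units further apart.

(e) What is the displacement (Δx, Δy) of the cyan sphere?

(-1.4, 1.4)

From the two frames, the cyan sphere sits at roughly (3.7, 5.6) before and (2.3, 7.0) after.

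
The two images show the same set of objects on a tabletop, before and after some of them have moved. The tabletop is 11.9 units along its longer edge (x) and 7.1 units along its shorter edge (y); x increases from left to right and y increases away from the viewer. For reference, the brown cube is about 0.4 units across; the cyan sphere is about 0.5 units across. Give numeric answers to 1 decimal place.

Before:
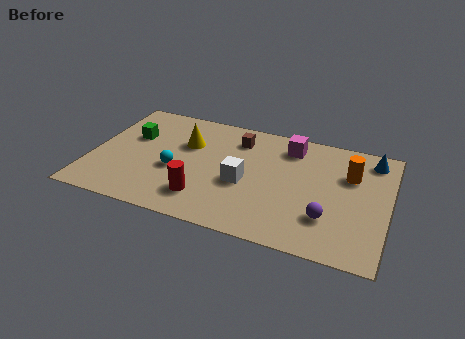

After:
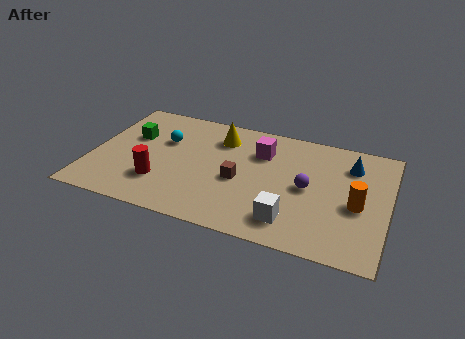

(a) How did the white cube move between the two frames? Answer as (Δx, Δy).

(2.0, -1.6)

The white cube was at about (6.2, 3.0) and moved to about (8.2, 1.4).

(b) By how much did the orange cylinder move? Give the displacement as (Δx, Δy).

(0.4, -1.7)

The orange cylinder was at about (10.3, 4.8) and moved to about (10.7, 3.1).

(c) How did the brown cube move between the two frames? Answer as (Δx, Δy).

(0.3, -2.5)

From the two frames, the brown cube sits at roughly (5.7, 5.6) before and (6.0, 3.1) after.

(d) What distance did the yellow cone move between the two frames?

1.5

From (3.7, 4.7) to (5.0, 5.5), the yellow cone covered √(1.3² + 0.8²) ≈ 1.5 units.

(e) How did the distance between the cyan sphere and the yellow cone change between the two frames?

+0.6

The distance was about 1.8 in the first image and 2.4 in the second, so they moved 0.6 units further apart.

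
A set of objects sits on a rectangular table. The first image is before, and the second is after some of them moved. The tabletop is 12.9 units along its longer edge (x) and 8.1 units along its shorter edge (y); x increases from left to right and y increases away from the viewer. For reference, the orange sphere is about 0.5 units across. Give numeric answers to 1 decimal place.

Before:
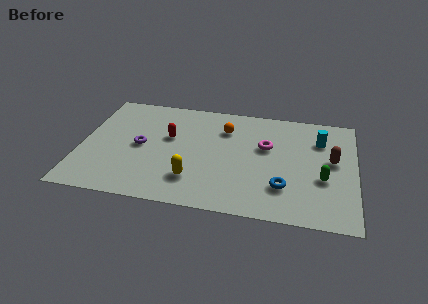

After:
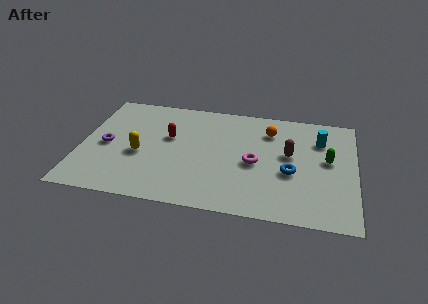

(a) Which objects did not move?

the red capsule and the cyan cylinder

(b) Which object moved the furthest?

the yellow capsule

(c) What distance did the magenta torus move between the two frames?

1.4

The magenta torus was near (8.7, 5.0) before and (8.2, 3.7) after, so it travelled √(0.5² + 1.3²) ≈ 1.4 units.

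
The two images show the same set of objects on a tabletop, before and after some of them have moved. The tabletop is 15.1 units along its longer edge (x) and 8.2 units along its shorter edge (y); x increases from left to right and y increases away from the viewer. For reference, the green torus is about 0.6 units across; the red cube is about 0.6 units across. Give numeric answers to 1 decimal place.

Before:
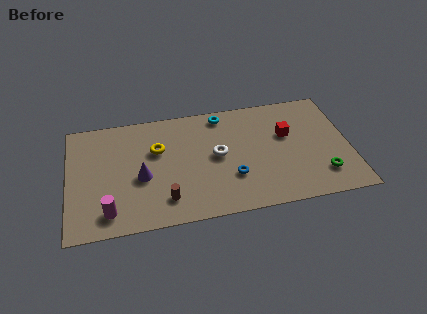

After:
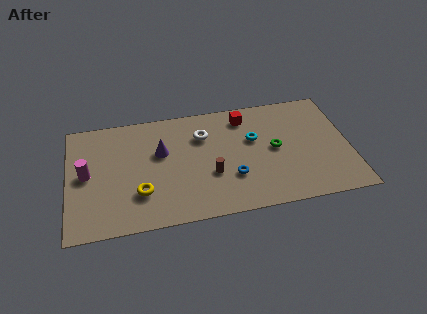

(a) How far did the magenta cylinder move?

3.0

The magenta cylinder was near (2.1, 1.4) before and (1.0, 4.2) after, so it travelled √(1.1² + 2.8²) ≈ 3.0 units.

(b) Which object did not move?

the blue torus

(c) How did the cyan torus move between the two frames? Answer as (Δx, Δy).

(1.6, -2.1)

The cyan torus started near (8.4, 7.2) and ended near (10.0, 5.1).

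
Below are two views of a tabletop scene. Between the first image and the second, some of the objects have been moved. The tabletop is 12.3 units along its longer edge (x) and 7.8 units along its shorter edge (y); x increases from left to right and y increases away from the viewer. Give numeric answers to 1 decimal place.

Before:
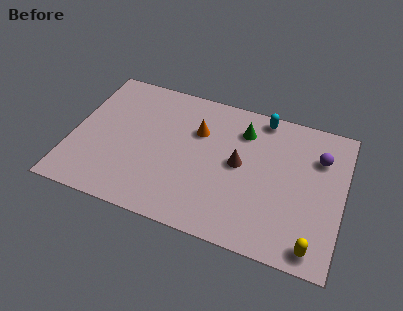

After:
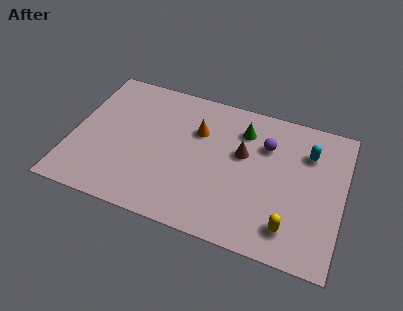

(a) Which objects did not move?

the orange cone and the green cone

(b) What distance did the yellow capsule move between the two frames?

1.3

The yellow capsule was near (11.2, 0.9) before and (10.1, 1.5) after, so it travelled √(1.1² + 0.6²) ≈ 1.3 units.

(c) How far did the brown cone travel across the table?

0.6

From (7.6, 4.1) to (7.7, 4.7), the brown cone covered √(0.1² + 0.6²) ≈ 0.6 units.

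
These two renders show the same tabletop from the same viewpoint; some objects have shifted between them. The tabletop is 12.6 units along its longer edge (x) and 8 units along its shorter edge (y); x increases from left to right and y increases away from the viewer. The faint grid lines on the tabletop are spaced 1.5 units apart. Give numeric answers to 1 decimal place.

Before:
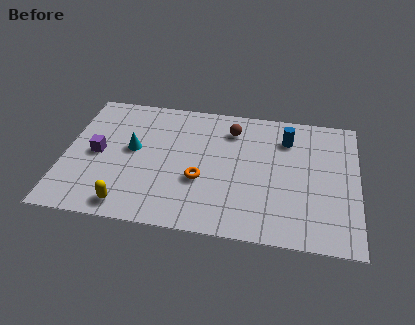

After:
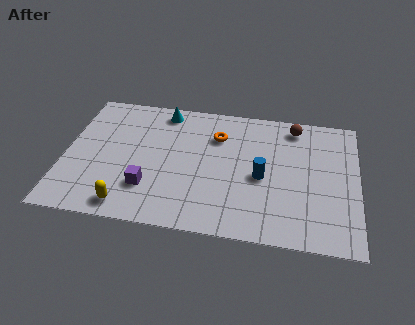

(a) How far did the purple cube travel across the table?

2.9

From (1.4, 3.9) to (3.7, 2.2), the purple cube covered √(2.3² + 1.7²) ≈ 2.9 units.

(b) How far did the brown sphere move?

2.8

From (7.1, 6.3) to (9.8, 6.9), the brown sphere covered √(2.7² + 0.6²) ≈ 2.8 units.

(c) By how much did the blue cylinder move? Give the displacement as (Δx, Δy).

(-1.0, -2.5)

The blue cylinder started near (9.5, 6.1) and ended near (8.5, 3.6).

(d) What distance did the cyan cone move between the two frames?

2.9

From (2.9, 4.4) to (4.1, 7.0), the cyan cone covered √(1.2² + 2.6²) ≈ 2.9 units.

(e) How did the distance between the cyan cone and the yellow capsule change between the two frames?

+2.7

They were about 3.4 units apart before and 6.1 after — 2.7 units further apart.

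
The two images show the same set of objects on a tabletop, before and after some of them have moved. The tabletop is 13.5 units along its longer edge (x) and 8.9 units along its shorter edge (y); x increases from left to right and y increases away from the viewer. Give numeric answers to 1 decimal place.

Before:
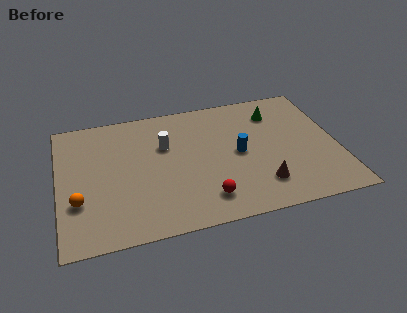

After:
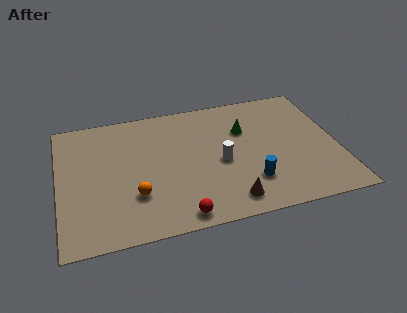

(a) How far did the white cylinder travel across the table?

3.2

From (5.2, 5.8) to (7.8, 4.0), the white cylinder covered √(2.6² + 1.8²) ≈ 3.2 units.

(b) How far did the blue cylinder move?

2.1

The blue cylinder moved from about (8.7, 4.4) to (9.1, 2.3), a distance of √(0.4² + 2.1²) ≈ 2.1.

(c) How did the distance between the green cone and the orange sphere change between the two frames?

-4.2

They were about 10.6 units apart before and 6.4 after — 4.2 units closer together.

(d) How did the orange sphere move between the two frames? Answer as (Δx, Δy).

(2.7, -0.2)

The orange sphere was at about (0.9, 2.9) and moved to about (3.6, 2.7).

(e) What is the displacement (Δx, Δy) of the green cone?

(-1.6, -0.9)

From the two frames, the green cone sits at roughly (10.7, 6.9) before and (9.1, 6.0) after.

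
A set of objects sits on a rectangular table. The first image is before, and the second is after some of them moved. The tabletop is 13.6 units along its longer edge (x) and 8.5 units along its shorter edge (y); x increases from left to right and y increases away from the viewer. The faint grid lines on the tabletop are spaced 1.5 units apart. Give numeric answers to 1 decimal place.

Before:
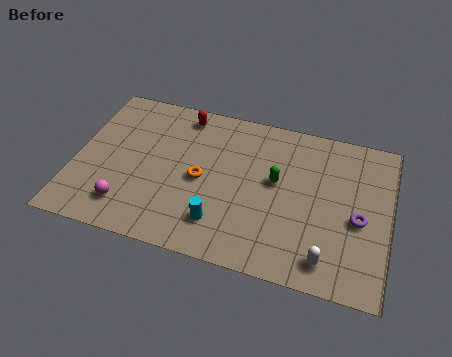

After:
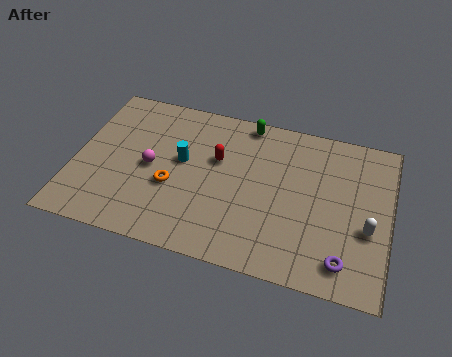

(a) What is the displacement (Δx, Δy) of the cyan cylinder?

(-1.9, 2.9)

The cyan cylinder started near (6.5, 1.9) and ended near (4.6, 4.8).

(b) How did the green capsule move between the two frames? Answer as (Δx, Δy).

(-1.5, 2.9)

The green capsule started near (8.7, 4.8) and ended near (7.2, 7.7).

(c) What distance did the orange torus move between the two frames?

1.4

The orange torus moved from about (5.5, 4.0) to (4.3, 3.3), a distance of √(1.2² + 0.7²) ≈ 1.4.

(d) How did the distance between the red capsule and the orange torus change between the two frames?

-0.9

They were about 3.6 units apart before and 2.7 after — 0.9 units closer together.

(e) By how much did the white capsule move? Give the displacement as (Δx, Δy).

(1.6, 2.0)

From the two frames, the white capsule sits at roughly (11.1, 1.3) before and (12.7, 3.3) after.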